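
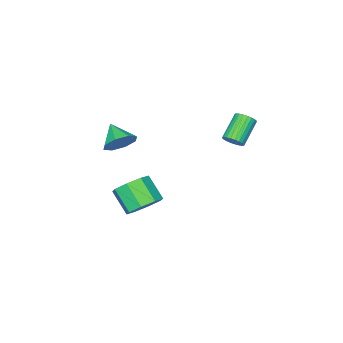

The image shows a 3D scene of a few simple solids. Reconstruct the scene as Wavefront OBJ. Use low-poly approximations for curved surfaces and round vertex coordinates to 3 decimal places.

v 3.796 -1.808 0.756
v 4.393 -1.558 1.437
v 3.404 -2.912 1.504
v 3.74 -1.268 1.523
v 3.12 -1.295 1.159
v 2.896 -1.622 0.559
v 3.199 -2.058 0.074
v 3.852 -2.348 -0.012
v 4.472 -2.322 0.352
v 4.696 -1.994 0.952
v 0.935 3.215 1.863
v 1.223 2.749 2.079
v -0.006 2.458 3.093
v -0.295 2.925 2.877
v 1.298 2.916 2.218
v 0.069 2.625 3.232
v 1.318 3.129 2.303
v 0.089 2.838 3.317
v 1.279 3.355 2.321
v 0.05 3.064 3.335
v 1.188 3.56 2.269
v -0.041 3.269 3.283
v 1.058 3.713 2.156
v -0.171 3.422 3.17
v 0.91 3.789 1.997
v -0.32 3.498 3.011
v 0.765 3.779 1.819
v -0.464 3.488 2.833
v 0.646 3.682 1.647
v -0.583 3.391 2.661
v 0.571 3.515 1.508
v -0.658 3.224 2.522
v 0.551 3.302 1.423
v -0.678 3.011 2.437
v 0.59 3.076 1.405
v -0.639 2.785 2.419
v 0.681 2.871 1.457
v -0.548 2.58 2.471
v 0.811 2.718 1.57
v -0.418 2.427 2.584
v 0.96 2.642 1.729
v -0.27 2.351 2.743
v 1.104 2.652 1.907
v -0.125 2.361 2.921
v 2.74 -1.163 -4.319
v 3.478 -0.695 -3.701
v 3.318 -1.889 -2.604
v 2.58 -2.357 -3.221
v 2.719 -0.437 -3.532
v 2.559 -1.632 -2.435
v 1.973 -0.605 -3.824
v 1.812 -1.8 -2.726
v 1.676 -1.099 -4.405
v 1.515 -2.294 -3.308
v 2.002 -1.631 -4.936
v 1.842 -2.825 -3.839
v 2.761 -1.888 -5.105
v 2.601 -3.083 -4.008
v 3.508 -1.72 -4.814
v 3.347 -2.915 -3.716
v 3.805 -1.226 -4.232
v 3.644 -2.421 -3.135
f 2 1 4
f 2 4 3
f 4 1 5
f 4 5 3
f 5 1 6
f 5 6 3
f 6 1 7
f 6 7 3
f 7 1 8
f 7 8 3
f 8 1 9
f 8 9 3
f 9 1 10
f 9 10 3
f 10 1 2
f 10 2 3
f 12 11 15
f 12 15 13
f 13 15 16
f 13 16 14
f 15 11 17
f 15 17 16
f 16 17 18
f 16 18 14
f 17 11 19
f 17 19 18
f 18 19 20
f 18 20 14
f 19 11 21
f 19 21 20
f 20 21 22
f 20 22 14
f 21 11 23
f 21 23 22
f 22 23 24
f 22 24 14
f 23 11 25
f 23 25 24
f 24 25 26
f 24 26 14
f 25 11 27
f 25 27 26
f 26 27 28
f 26 28 14
f 27 11 29
f 27 29 28
f 28 29 30
f 28 30 14
f 29 11 31
f 29 31 30
f 30 31 32
f 30 32 14
f 31 11 33
f 31 33 32
f 32 33 34
f 32 34 14
f 33 11 35
f 33 35 34
f 34 35 36
f 34 36 14
f 35 11 37
f 35 37 36
f 36 37 38
f 36 38 14
f 37 11 39
f 37 39 38
f 38 39 40
f 38 40 14
f 39 11 41
f 39 41 40
f 40 41 42
f 40 42 14
f 41 11 43
f 41 43 42
f 42 43 44
f 42 44 14
f 43 11 12
f 43 12 44
f 44 12 13
f 44 13 14
f 46 45 49
f 46 49 47
f 47 49 50
f 47 50 48
f 49 45 51
f 49 51 50
f 50 51 52
f 50 52 48
f 51 45 53
f 51 53 52
f 52 53 54
f 52 54 48
f 53 45 55
f 53 55 54
f 54 55 56
f 54 56 48
f 55 45 57
f 55 57 56
f 56 57 58
f 56 58 48
f 57 45 59
f 57 59 58
f 58 59 60
f 58 60 48
f 59 45 61
f 59 61 60
f 60 61 62
f 60 62 48
f 61 45 46
f 61 46 62
f 62 46 47
f 62 47 48



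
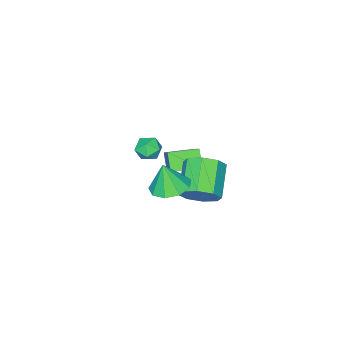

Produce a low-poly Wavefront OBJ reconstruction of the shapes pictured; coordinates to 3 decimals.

v 0.391 0.536 -2.008
v 1.087 0.104 -1.451
v -0.236 -0.768 -0.476
v -0.931 -0.336 -1.032
v 0.859 0.768 -1.166
v -0.464 -0.104 -0.191
v 0.357 1.296 -1.375
v -0.965 0.424 -0.399
v -0.125 1.379 -1.954
v -1.447 0.507 -0.978
v -0.304 0.968 -2.564
v -1.627 0.096 -1.589
v -0.076 0.304 -2.849
v -1.399 -0.568 -1.874
v 0.425 -0.224 -2.641
v -0.897 -1.096 -1.665
v 0.907 -0.307 -2.062
v -0.415 -1.179 -1.086
v -2.19 -3.797 -4.588
v -2.612 -4.377 -3.768
v -3.386 -2.875 -4.552
v -3.808 -3.455 -3.732
v -1.472 -2.905 -3.588
v -1.894 -3.485 -2.768
v -2.668 -1.983 -3.552
v -3.09 -2.563 -2.732
v 2.826 0.953 0.674
v 3.663 1.402 0.676
v 2.974 0.667 2.046
v 3.185 1.821 0.815
v 2.539 1.833 0.887
v 2.028 1.433 0.86
v 1.889 0.809 0.745
v 2.189 0.251 0.597
v 2.787 0.022 0.485
v 3.403 0.228 0.461
v 3.749 0.773 0.537
v 0.073 -2.171 -0.473
v 0.695 -2.395 -0.746
v -0.395 -3.205 -0.694
v 0.227 -3.429 -0.967
v 0.168 -3.305 -0.265
v 0.457 -2.666 -0.128
v -0.157 -2.934 -1.312
v 0.132 -2.295 -1.175
v 0.553 -2.866 -1.264
v 0.754 -3.095 -0.617
v -0.454 -2.505 -0.823
v -0.253 -2.734 -0.176
f 2 1 5
f 2 5 3
f 3 5 6
f 3 6 4
f 5 1 7
f 5 7 6
f 6 7 8
f 6 8 4
f 7 1 9
f 7 9 8
f 8 9 10
f 8 10 4
f 9 1 11
f 9 11 10
f 10 11 12
f 10 12 4
f 11 1 13
f 11 13 12
f 12 13 14
f 12 14 4
f 13 1 15
f 13 15 14
f 14 15 16
f 14 16 4
f 15 1 17
f 15 17 16
f 16 17 18
f 16 18 4
f 17 1 2
f 17 2 18
f 18 2 3
f 18 3 4
f 20 22 19
f 23 20 19
f 19 22 21
f 21 23 19
f 20 26 22
f 24 20 23
f 24 26 20
f 22 26 21
f 25 23 21
f 21 26 25
f 25 24 23
f 26 24 25
f 28 27 30
f 28 30 29
f 30 27 31
f 30 31 29
f 31 27 32
f 31 32 29
f 32 27 33
f 32 33 29
f 33 27 34
f 33 34 29
f 34 27 35
f 34 35 29
f 35 27 36
f 35 36 29
f 36 27 37
f 36 37 29
f 37 27 28
f 37 28 29
f 38 49 43
f 38 43 39
f 38 39 45
f 38 45 48
f 38 48 49
f 39 43 47
f 43 49 42
f 49 48 40
f 48 45 44
f 45 39 46
f 41 47 42
f 41 42 40
f 41 40 44
f 41 44 46
f 41 46 47
f 42 47 43
f 40 42 49
f 44 40 48
f 46 44 45
f 47 46 39



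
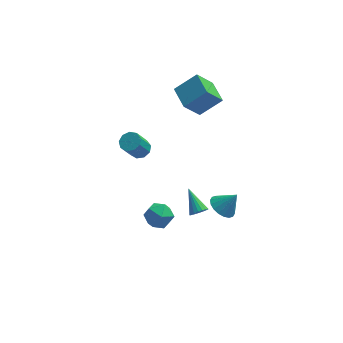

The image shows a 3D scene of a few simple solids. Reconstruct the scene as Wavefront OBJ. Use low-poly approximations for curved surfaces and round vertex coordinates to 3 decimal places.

v -3.622 3.035 -1.386
v -3.071 2.658 -1.323
v -3.628 2.069 0.01
v -4.178 2.445 -0.054
v -3.008 3.063 -1.118
v -3.565 2.474 0.215
v -3.233 3.455 -1.038
v -3.79 2.866 0.295
v -3.639 3.65 -1.122
v -4.196 3.061 0.211
v -4.037 3.557 -1.329
v -4.594 2.968 0.004
v -4.241 3.22 -1.563
v -4.798 2.631 -0.23
v -4.155 2.796 -1.715
v -4.712 2.207 -0.382
v -3.819 2.484 -1.713
v -4.376 1.895 -0.38
v -3.391 2.429 -1.558
v -3.948 1.84 -0.225
v 0.77 -3.455 0.139
v 1.406 -3.247 -0.335
v 1.53 -3.405 1.181
v 1.262 -2.923 -0.245
v 1.021 -2.706 -0.08
v 0.73 -2.636 0.129
v 0.447 -2.729 0.34
v 0.228 -2.966 0.511
v 0.116 -3.299 0.609
v 0.134 -3.664 0.613
v 0.278 -3.987 0.524
v 0.52 -4.205 0.358
v 0.811 -4.274 0.149
v 1.094 -4.181 -0.062
v 1.313 -3.945 -0.233
v 1.424 -3.611 -0.33
v -0.358 -0.071 -4.186
v 0.175 0.119 -4.115
v -0.922 1.171 -3.274
v 0.099 0.239 -4.325
v -0.066 0.298 -4.508
v -0.29 0.284 -4.627
v -0.527 0.2 -4.658
v -0.731 0.062 -4.596
v -0.861 -0.102 -4.453
v -0.891 -0.26 -4.257
v -0.816 -0.381 -4.047
v -0.65 -0.44 -3.864
v -0.426 -0.425 -3.745
v -0.189 -0.341 -3.713
v 0.014 -0.203 -3.775
v 0.144 -0.039 -3.919
v -1.167 2.7 2.882
v 0.112 3.009 3.894
v -1.682 4.124 3.097
v -0.402 4.434 4.109
v -0.258 3.226 1.571
v 1.022 3.536 2.583
v -0.772 4.651 1.786
v 0.507 4.96 2.798
v -2.739 -1.769 -2.43
v -2.015 -1.752 -1.854
v -3.205 -3.048 -1.806
v -2.481 -3.031 -1.23
v -3.158 -2.407 -1.141
v -2.87 -1.616 -1.527
v -2.35 -3.184 -2.133
v -2.062 -2.393 -2.519
v -1.775 -2.626 -1.671
v -2.274 -2.146 -1.057
v -2.946 -2.654 -2.603
v -3.445 -2.174 -1.989
f 2 1 5
f 2 5 3
f 3 5 6
f 3 6 4
f 5 1 7
f 5 7 6
f 6 7 8
f 6 8 4
f 7 1 9
f 7 9 8
f 8 9 10
f 8 10 4
f 9 1 11
f 9 11 10
f 10 11 12
f 10 12 4
f 11 1 13
f 11 13 12
f 12 13 14
f 12 14 4
f 13 1 15
f 13 15 14
f 14 15 16
f 14 16 4
f 15 1 17
f 15 17 16
f 16 17 18
f 16 18 4
f 17 1 19
f 17 19 18
f 18 19 20
f 18 20 4
f 19 1 2
f 19 2 20
f 20 2 3
f 20 3 4
f 22 21 24
f 22 24 23
f 24 21 25
f 24 25 23
f 25 21 26
f 25 26 23
f 26 21 27
f 26 27 23
f 27 21 28
f 27 28 23
f 28 21 29
f 28 29 23
f 29 21 30
f 29 30 23
f 30 21 31
f 30 31 23
f 31 21 32
f 31 32 23
f 32 21 33
f 32 33 23
f 33 21 34
f 33 34 23
f 34 21 35
f 34 35 23
f 35 21 36
f 35 36 23
f 36 21 22
f 36 22 23
f 38 37 40
f 38 40 39
f 40 37 41
f 40 41 39
f 41 37 42
f 41 42 39
f 42 37 43
f 42 43 39
f 43 37 44
f 43 44 39
f 44 37 45
f 44 45 39
f 45 37 46
f 45 46 39
f 46 37 47
f 46 47 39
f 47 37 48
f 47 48 39
f 48 37 49
f 48 49 39
f 49 37 50
f 49 50 39
f 50 37 51
f 50 51 39
f 51 37 52
f 51 52 39
f 52 37 38
f 52 38 39
f 54 56 53
f 57 54 53
f 53 56 55
f 55 57 53
f 54 60 56
f 58 54 57
f 58 60 54
f 56 60 55
f 59 57 55
f 55 60 59
f 59 58 57
f 60 58 59
f 61 72 66
f 61 66 62
f 61 62 68
f 61 68 71
f 61 71 72
f 62 66 70
f 66 72 65
f 72 71 63
f 71 68 67
f 68 62 69
f 64 70 65
f 64 65 63
f 64 63 67
f 64 67 69
f 64 69 70
f 65 70 66
f 63 65 72
f 67 63 71
f 69 67 68
f 70 69 62



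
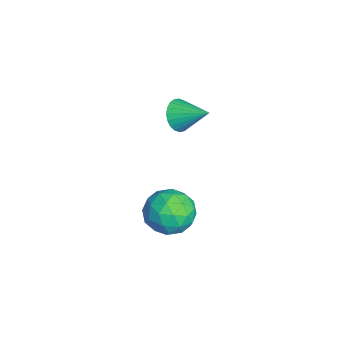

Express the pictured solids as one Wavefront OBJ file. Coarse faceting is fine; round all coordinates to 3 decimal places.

v 2.192 2.926 1.269
v 2.916 2.745 0.265
v 2.204 0.935 1.635
v 2.928 0.754 0.631
v 3.389 1.335 1.638
v 3.382 2.566 1.412
v 1.738 1.114 0.488
v 1.731 2.345 0.262
v 2.635 1.626 -0.218
v 3.656 1.763 0.493
v 1.464 1.917 1.407
v 2.485 2.054 2.118
v 2.553 3.01 0.735
v 2.567 0.67 1.165
v 2.838 1.011 1.757
v 3.264 0.905 1.167
v 2.827 2.905 1.409
v 3.252 2.799 0.819
v 3.531 1.97 1.626
v 1.868 0.881 1.081
v 2.293 0.775 0.491
v 1.856 2.775 0.733
v 2.282 2.669 0.143
v 1.589 1.71 0.274
v 2.814 2.246 -0.139
v 2.821 1.076 0.076
v 2.121 1.287 -0.008
v 2.117 2.011 -0.141
v 3.413 2.327 0.278
v 3.42 1.156 0.494
v 3.692 1.498 1.086
v 3.687 2.221 0.953
v 3.248 1.669 -0.005
v 1.7 2.524 1.406
v 1.707 1.353 1.622
v 1.433 1.459 0.947
v 1.428 2.182 0.814
v 2.299 2.604 1.824
v 2.306 1.434 2.039
v 3.003 1.669 2.041
v 2.999 2.393 1.908
v 1.872 2.011 1.905
v -2.939 2.652 2.737
v -2.494 2.853 1.97
v -2.101 3.948 3.563
v -2.781 3.059 1.939
v -3.093 3.203 2.029
v -3.381 3.263 2.228
v -3.602 3.23 2.504
v -3.722 3.109 2.815
v -3.723 2.919 3.115
v -3.604 2.688 3.357
v -3.384 2.451 3.505
v -3.097 2.245 3.536
v -2.785 2.102 3.445
v -2.497 2.041 3.247
v -2.276 2.074 2.971
v -2.156 2.195 2.659
v -2.155 2.386 2.359
v -2.274 2.617 2.117
f 1 38 17
f 38 12 41
f 17 41 6
f 38 41 17
f 1 17 13
f 17 6 18
f 13 18 2
f 17 18 13
f 1 13 22
f 13 2 23
f 22 23 8
f 13 23 22
f 1 22 34
f 22 8 37
f 34 37 11
f 22 37 34
f 1 34 38
f 34 11 42
f 38 42 12
f 34 42 38
f 2 18 29
f 18 6 32
f 29 32 10
f 18 32 29
f 6 41 19
f 41 12 40
f 19 40 5
f 41 40 19
f 12 42 39
f 42 11 35
f 39 35 3
f 42 35 39
f 11 37 36
f 37 8 24
f 36 24 7
f 37 24 36
f 8 23 28
f 23 2 25
f 28 25 9
f 23 25 28
f 4 30 16
f 30 10 31
f 16 31 5
f 30 31 16
f 4 16 14
f 16 5 15
f 14 15 3
f 16 15 14
f 4 14 21
f 14 3 20
f 21 20 7
f 14 20 21
f 4 21 26
f 21 7 27
f 26 27 9
f 21 27 26
f 4 26 30
f 26 9 33
f 30 33 10
f 26 33 30
f 5 31 19
f 31 10 32
f 19 32 6
f 31 32 19
f 3 15 39
f 15 5 40
f 39 40 12
f 15 40 39
f 7 20 36
f 20 3 35
f 36 35 11
f 20 35 36
f 9 27 28
f 27 7 24
f 28 24 8
f 27 24 28
f 10 33 29
f 33 9 25
f 29 25 2
f 33 25 29
f 44 43 46
f 44 46 45
f 46 43 47
f 46 47 45
f 47 43 48
f 47 48 45
f 48 43 49
f 48 49 45
f 49 43 50
f 49 50 45
f 50 43 51
f 50 51 45
f 51 43 52
f 51 52 45
f 52 43 53
f 52 53 45
f 53 43 54
f 53 54 45
f 54 43 55
f 54 55 45
f 55 43 56
f 55 56 45
f 56 43 57
f 56 57 45
f 57 43 58
f 57 58 45
f 58 43 59
f 58 59 45
f 59 43 60
f 59 60 45
f 60 43 44
f 60 44 45



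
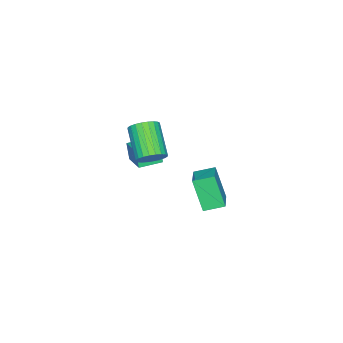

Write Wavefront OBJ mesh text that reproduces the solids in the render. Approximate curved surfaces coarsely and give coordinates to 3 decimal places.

v 0.555 -1.588 0.521
v 1.058 -1.412 1.17
v -0.153 -2.596 2.429
v -0.655 -2.772 1.779
v 0.84 -1.168 1.19
v -0.371 -2.352 2.448
v 0.579 -0.988 1.108
v -0.632 -2.172 2.366
v 0.314 -0.899 0.937
v -0.897 -2.084 2.195
v 0.086 -0.915 0.702
v -1.125 -2.1 1.96
v -0.071 -1.034 0.44
v -1.282 -2.218 1.698
v -0.132 -1.237 0.19
v -1.343 -2.421 1.448
v -0.089 -1.493 -0.01
v -1.3 -2.678 1.248
v 0.053 -1.764 -0.129
v -1.158 -2.948 1.13
v 0.271 -2.008 -0.148
v -0.94 -3.192 1.11
v 0.532 -2.188 -0.066
v -0.679 -3.372 1.192
v 0.797 -2.276 0.105
v -0.414 -3.461 1.363
v 1.025 -2.26 0.34
v -0.186 -3.445 1.598
v 1.182 -2.142 0.602
v -0.029 -3.326 1.86
v 1.243 -1.939 0.852
v 0.032 -3.123 2.11
v 1.2 -1.682 1.052
v -0.011 -2.867 2.31
v 1.427 3.171 0.158
v 1.128 2.391 1.886
v 2.727 3.834 0.681
v 2.428 3.053 2.41
v 2.012 2.267 -0.15
v 1.713 1.486 1.579
v 3.312 2.929 0.374
v 3.013 2.149 2.102
v -1.791 -4.361 -2.351
v -1.954 -4.627 -1.275
v -2.842 -3.531 -2.305
v -3.005 -3.797 -1.229
v -0.875 -3.223 -1.931
v -1.038 -3.489 -0.855
v -1.926 -2.393 -1.885
v -2.089 -2.659 -0.809
f 2 1 5
f 2 5 3
f 3 5 6
f 3 6 4
f 5 1 7
f 5 7 6
f 6 7 8
f 6 8 4
f 7 1 9
f 7 9 8
f 8 9 10
f 8 10 4
f 9 1 11
f 9 11 10
f 10 11 12
f 10 12 4
f 11 1 13
f 11 13 12
f 12 13 14
f 12 14 4
f 13 1 15
f 13 15 14
f 14 15 16
f 14 16 4
f 15 1 17
f 15 17 16
f 16 17 18
f 16 18 4
f 17 1 19
f 17 19 18
f 18 19 20
f 18 20 4
f 19 1 21
f 19 21 20
f 20 21 22
f 20 22 4
f 21 1 23
f 21 23 22
f 22 23 24
f 22 24 4
f 23 1 25
f 23 25 24
f 24 25 26
f 24 26 4
f 25 1 27
f 25 27 26
f 26 27 28
f 26 28 4
f 27 1 29
f 27 29 28
f 28 29 30
f 28 30 4
f 29 1 31
f 29 31 30
f 30 31 32
f 30 32 4
f 31 1 33
f 31 33 32
f 32 33 34
f 32 34 4
f 33 1 2
f 33 2 34
f 34 2 3
f 34 3 4
f 36 38 35
f 39 36 35
f 35 38 37
f 37 39 35
f 36 42 38
f 40 36 39
f 40 42 36
f 38 42 37
f 41 39 37
f 37 42 41
f 41 40 39
f 42 40 41
f 44 46 43
f 47 44 43
f 43 46 45
f 45 47 43
f 44 50 46
f 48 44 47
f 48 50 44
f 46 50 45
f 49 47 45
f 45 50 49
f 49 48 47
f 50 48 49



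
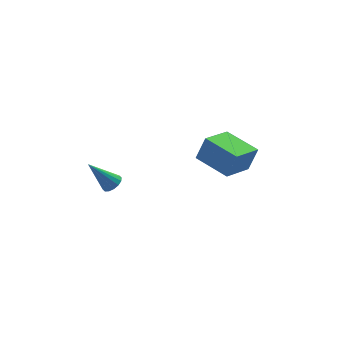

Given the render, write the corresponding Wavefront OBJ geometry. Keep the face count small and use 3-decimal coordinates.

v -2.549 1.114 -1.201
v -2.151 0.774 -0.832
v -3.731 1.486 0.421
v -2.036 1.085 -0.82
v -2.058 1.403 -0.909
v -2.212 1.644 -1.077
v -2.457 1.742 -1.277
v -2.726 1.673 -1.457
v -2.948 1.453 -1.569
v -3.063 1.143 -1.581
v -3.041 0.825 -1.492
v -2.887 0.584 -1.324
v -2.642 0.485 -1.124
v -2.373 0.555 -0.944
v 2.952 -1.467 -0.067
v 3.499 -1.426 1.362
v 1.886 0.401 0.287
v 2.432 0.443 1.715
v 4.568 -0.423 -0.715
v 5.114 -0.381 0.713
v 3.501 1.446 -0.362
v 4.048 1.487 1.067
f 2 1 4
f 2 4 3
f 4 1 5
f 4 5 3
f 5 1 6
f 5 6 3
f 6 1 7
f 6 7 3
f 7 1 8
f 7 8 3
f 8 1 9
f 8 9 3
f 9 1 10
f 9 10 3
f 10 1 11
f 10 11 3
f 11 1 12
f 11 12 3
f 12 1 13
f 12 13 3
f 13 1 14
f 13 14 3
f 14 1 2
f 14 2 3
f 16 18 15
f 19 16 15
f 15 18 17
f 17 19 15
f 16 22 18
f 20 16 19
f 20 22 16
f 18 22 17
f 21 19 17
f 17 22 21
f 21 20 19
f 22 20 21



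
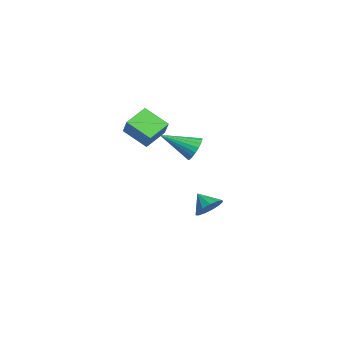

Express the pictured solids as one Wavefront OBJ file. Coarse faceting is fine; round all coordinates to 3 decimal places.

v 1.704 -1.237 2.626
v 0.711 -2.236 3.363
v 0.944 -0.134 3.098
v -0.049 -1.133 3.835
v 2.409 -1.187 3.645
v 1.416 -2.186 4.382
v 1.649 -0.084 4.117
v 0.656 -1.083 4.854
v 0.487 1.57 1.415
v 1.061 1.173 1.046
v -0.107 -0.17 2.365
v 1.212 1.272 1.321
v 1.237 1.422 1.612
v 1.133 1.598 1.869
v 0.917 1.769 2.047
v 0.626 1.906 2.116
v 0.311 1.985 2.064
v 0.027 1.992 1.9
v -0.178 1.926 1.652
v -0.268 1.799 1.363
v -0.227 1.632 1.082
v -0.063 1.455 0.86
v 0.196 1.297 0.733
v 0.505 1.187 0.724
v 0.811 1.143 0.835
v 0.683 2.304 -3.022
v 1.061 2.639 -2.326
v -0.143 1.856 -2.358
v 0.749 2.974 -2.487
v 0.417 3.096 -2.817
v 0.169 2.967 -3.213
v 0.084 2.627 -3.548
v 0.189 2.185 -3.716
v 0.451 1.781 -3.664
v 0.786 1.542 -3.408
v 1.089 1.546 -3.029
v 1.262 1.791 -2.648
v 1.252 2.198 -2.386
f 2 4 1
f 5 2 1
f 1 4 3
f 3 5 1
f 2 8 4
f 6 2 5
f 6 8 2
f 4 8 3
f 7 5 3
f 3 8 7
f 7 6 5
f 8 6 7
f 10 9 12
f 10 12 11
f 12 9 13
f 12 13 11
f 13 9 14
f 13 14 11
f 14 9 15
f 14 15 11
f 15 9 16
f 15 16 11
f 16 9 17
f 16 17 11
f 17 9 18
f 17 18 11
f 18 9 19
f 18 19 11
f 19 9 20
f 19 20 11
f 20 9 21
f 20 21 11
f 21 9 22
f 21 22 11
f 22 9 23
f 22 23 11
f 23 9 24
f 23 24 11
f 24 9 25
f 24 25 11
f 25 9 10
f 25 10 11
f 27 26 29
f 27 29 28
f 29 26 30
f 29 30 28
f 30 26 31
f 30 31 28
f 31 26 32
f 31 32 28
f 32 26 33
f 32 33 28
f 33 26 34
f 33 34 28
f 34 26 35
f 34 35 28
f 35 26 36
f 35 36 28
f 36 26 37
f 36 37 28
f 37 26 38
f 37 38 28
f 38 26 27
f 38 27 28



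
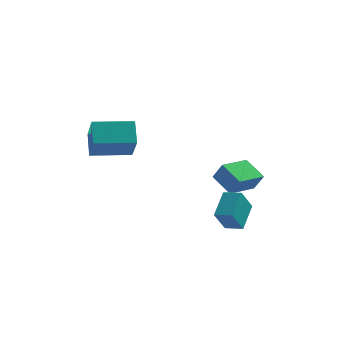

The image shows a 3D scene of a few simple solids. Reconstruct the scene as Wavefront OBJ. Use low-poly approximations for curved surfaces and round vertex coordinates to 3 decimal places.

v -4.049 -2.177 1.364
v -3.626 -3.308 2.766
v -4.312 -1.131 2.287
v -3.889 -2.262 3.689
v -2.071 -1.578 1.251
v -1.648 -2.709 2.653
v -2.334 -0.532 2.174
v -1.911 -1.663 3.576
v 1.784 -0.596 -3.149
v 2.073 0.836 -2.299
v 2.254 0.048 -4.395
v 2.544 1.48 -3.546
v 2.716 -0.9 -2.954
v 3.006 0.532 -2.105
v 3.187 -0.256 -4.201
v 3.476 1.176 -3.351
v 2.332 1.473 -2.709
v 2.834 1.272 -1.728
v 1.354 2.351 -2.029
v 1.856 2.151 -1.048
v 3.404 2.869 -2.972
v 3.906 2.669 -1.991
v 2.426 3.748 -2.292
v 2.928 3.547 -1.311
f 2 4 1
f 5 2 1
f 1 4 3
f 3 5 1
f 2 8 4
f 6 2 5
f 6 8 2
f 4 8 3
f 7 5 3
f 3 8 7
f 7 6 5
f 8 6 7
f 10 12 9
f 13 10 9
f 9 12 11
f 11 13 9
f 10 16 12
f 14 10 13
f 14 16 10
f 12 16 11
f 15 13 11
f 11 16 15
f 15 14 13
f 16 14 15
f 18 20 17
f 21 18 17
f 17 20 19
f 19 21 17
f 18 24 20
f 22 18 21
f 22 24 18
f 20 24 19
f 23 21 19
f 19 24 23
f 23 22 21
f 24 22 23



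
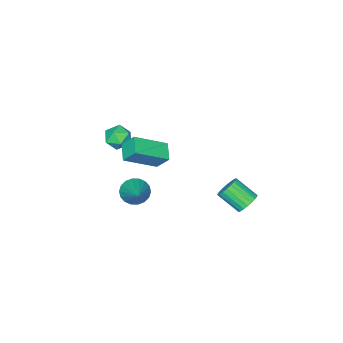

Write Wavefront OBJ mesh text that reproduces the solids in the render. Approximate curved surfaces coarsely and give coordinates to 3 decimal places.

v 1.756 1.481 2.395
v 3.26 0.759 3.347
v 1.557 2.109 3.187
v 3.061 1.388 4.138
v 2.359 2.192 1.982
v 3.863 1.471 2.933
v 2.16 2.821 2.773
v 3.664 2.099 3.725
v 1.957 -0.022 3.018
v 2.432 0.38 3.45
v 2.908 -0.62 2.53
v 3.383 -0.218 2.962
v 2.923 -0.729 3.279
v 2.335 -0.359 3.581
v 3.005 0.119 2.399
v 2.417 0.489 2.701
v 3.079 0.467 3.067
v 3.028 -0.057 3.611
v 2.312 -0.183 2.369
v 2.261 -0.707 2.913
v 1.17 -0.592 -2.406
v 1.763 -1.11 -2.335
v 2.27 0.832 -1.194
v 1.85 -0.931 -2.625
v 1.802 -0.684 -2.871
v 1.63 -0.42 -3.026
v 1.366 -0.189 -3.057
v 1.064 -0.039 -2.96
v 0.782 0.002 -2.753
v 0.578 -0.075 -2.477
v 0.491 -0.254 -2.188
v 0.538 -0.5 -1.942
v 0.711 -0.765 -1.787
v 0.975 -0.995 -1.756
v 1.277 -1.146 -1.853
v 1.559 -1.187 -2.06
v -2.897 3.283 -3.49
v -2.278 3.247 -3.792
v -1.924 2.122 -2.932
v -2.543 2.157 -2.63
v -2.228 3.428 -3.576
v -1.874 2.303 -2.715
v -2.294 3.584 -3.344
v -1.94 2.459 -2.484
v -2.464 3.688 -3.138
v -2.11 2.563 -2.277
v -2.709 3.722 -2.993
v -2.355 2.597 -2.132
v -2.987 3.68 -2.933
v -2.633 2.555 -2.073
v -3.249 3.569 -2.971
v -2.895 2.444 -2.11
v -3.45 3.409 -3.097
v -3.096 2.284 -2.237
v -3.556 3.227 -3.292
v -3.202 2.102 -2.432
v -3.547 3.054 -3.521
v -3.193 1.929 -2.661
v -3.427 2.921 -3.745
v -3.072 1.796 -2.885
v -3.214 2.85 -3.925
v -2.86 1.725 -3.064
v -2.947 2.855 -4.029
v -2.593 1.73 -3.169
v -2.671 2.933 -4.04
v -2.317 1.808 -3.18
v -2.435 3.071 -3.957
v -2.08 1.946 -3.096
f 2 4 1
f 5 2 1
f 1 4 3
f 3 5 1
f 2 8 4
f 6 2 5
f 6 8 2
f 4 8 3
f 7 5 3
f 3 8 7
f 7 6 5
f 8 6 7
f 9 20 14
f 9 14 10
f 9 10 16
f 9 16 19
f 9 19 20
f 10 14 18
f 14 20 13
f 20 19 11
f 19 16 15
f 16 10 17
f 12 18 13
f 12 13 11
f 12 11 15
f 12 15 17
f 12 17 18
f 13 18 14
f 11 13 20
f 15 11 19
f 17 15 16
f 18 17 10
f 22 21 24
f 22 24 23
f 24 21 25
f 24 25 23
f 25 21 26
f 25 26 23
f 26 21 27
f 26 27 23
f 27 21 28
f 27 28 23
f 28 21 29
f 28 29 23
f 29 21 30
f 29 30 23
f 30 21 31
f 30 31 23
f 31 21 32
f 31 32 23
f 32 21 33
f 32 33 23
f 33 21 34
f 33 34 23
f 34 21 35
f 34 35 23
f 35 21 36
f 35 36 23
f 36 21 22
f 36 22 23
f 38 37 41
f 38 41 39
f 39 41 42
f 39 42 40
f 41 37 43
f 41 43 42
f 42 43 44
f 42 44 40
f 43 37 45
f 43 45 44
f 44 45 46
f 44 46 40
f 45 37 47
f 45 47 46
f 46 47 48
f 46 48 40
f 47 37 49
f 47 49 48
f 48 49 50
f 48 50 40
f 49 37 51
f 49 51 50
f 50 51 52
f 50 52 40
f 51 37 53
f 51 53 52
f 52 53 54
f 52 54 40
f 53 37 55
f 53 55 54
f 54 55 56
f 54 56 40
f 55 37 57
f 55 57 56
f 56 57 58
f 56 58 40
f 57 37 59
f 57 59 58
f 58 59 60
f 58 60 40
f 59 37 61
f 59 61 60
f 60 61 62
f 60 62 40
f 61 37 63
f 61 63 62
f 62 63 64
f 62 64 40
f 63 37 65
f 63 65 64
f 64 65 66
f 64 66 40
f 65 37 67
f 65 67 66
f 66 67 68
f 66 68 40
f 67 37 38
f 67 38 68
f 68 38 39
f 68 39 40



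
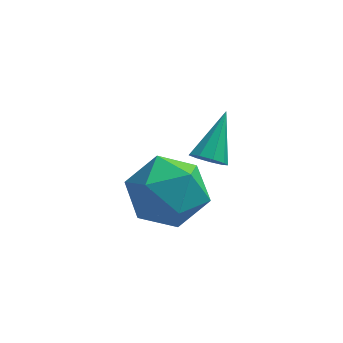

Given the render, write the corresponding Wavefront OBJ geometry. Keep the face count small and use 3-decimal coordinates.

v -3.242 4.037 -1.891
v -2.64 3.276 -1.242
v -4.82 3.584 -0.958
v -4.218 2.823 -0.309
v -4.039 3.969 -0.18
v -3.064 4.249 -0.757
v -4.396 2.611 -1.443
v -3.421 2.891 -2.02
v -3.353 2.394 -0.966
v -3.133 3.234 -0.185
v -4.327 3.626 -2.015
v -4.107 4.466 -1.234
v -2.669 2.454 1.16
v -2.337 2.632 0.831
v -2.311 3.526 2.1
v -2.642 2.778 0.78
v -2.959 2.773 0.907
v -3.141 2.618 1.152
v -3.102 2.387 1.401
v -2.86 2.187 1.537
v -2.528 2.112 1.496
v -2.263 2.197 1.298
v -2.187 2.402 1.036
f 1 12 6
f 1 6 2
f 1 2 8
f 1 8 11
f 1 11 12
f 2 6 10
f 6 12 5
f 12 11 3
f 11 8 7
f 8 2 9
f 4 10 5
f 4 5 3
f 4 3 7
f 4 7 9
f 4 9 10
f 5 10 6
f 3 5 12
f 7 3 11
f 9 7 8
f 10 9 2
f 14 13 16
f 14 16 15
f 16 13 17
f 16 17 15
f 17 13 18
f 17 18 15
f 18 13 19
f 18 19 15
f 19 13 20
f 19 20 15
f 20 13 21
f 20 21 15
f 21 13 22
f 21 22 15
f 22 13 23
f 22 23 15
f 23 13 14
f 23 14 15



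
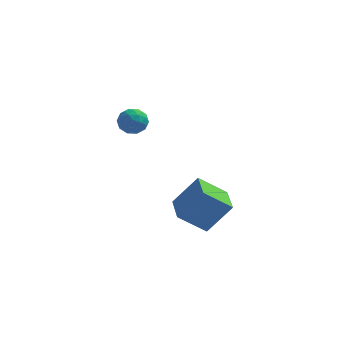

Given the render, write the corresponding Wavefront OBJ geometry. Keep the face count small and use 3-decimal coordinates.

v 0.129 -1.04 -3.101
v -1.25 -1.312 -1.977
v -0.239 0.588 -3.16
v -1.618 0.316 -2.036
v 1.318 -0.716 -1.564
v -0.061 -0.988 -0.44
v 0.95 0.912 -1.623
v -0.429 0.64 -0.499
v -3.444 0.125 3.524
v -2.782 -0.038 3.901
v -3.978 -0.902 4.019
v -3.316 -1.065 4.396
v -3.742 -0.448 4.605
v -3.412 0.187 4.299
v -3.348 -1.127 3.621
v -3.018 -0.492 3.315
v -2.723 -0.811 3.96
v -2.967 -0.392 4.569
v -3.793 -0.548 3.351
v -4.037 -0.129 3.96
v -3.066 0.134 3.669
v -3.694 -1.074 4.251
v -3.944 -0.711 4.374
v -3.555 -0.806 4.595
v -3.436 0.266 3.903
v -3.047 0.17 4.125
v -3.611 -0.071 4.539
v -3.713 -1.11 3.795
v -3.324 -1.206 4.017
v -3.205 -0.134 3.325
v -2.816 -0.229 3.546
v -3.149 -0.869 3.381
v -2.643 -0.417 3.925
v -2.957 -1.02 4.216
v -2.975 -1.057 3.761
v -2.781 -0.684 3.581
v -2.786 -0.17 4.283
v -3.1 -0.773 4.574
v -3.35 -0.411 4.697
v -3.156 -0.038 4.517
v -2.751 -0.625 4.318
v -3.66 -0.167 3.346
v -3.974 -0.77 3.637
v -3.604 -0.902 3.403
v -3.41 -0.529 3.223
v -3.803 0.08 3.704
v -4.117 -0.523 3.995
v -3.979 -0.256 4.339
v -3.785 0.117 4.159
v -4.009 -0.315 3.602
f 2 4 1
f 5 2 1
f 1 4 3
f 3 5 1
f 2 8 4
f 6 2 5
f 6 8 2
f 4 8 3
f 7 5 3
f 3 8 7
f 7 6 5
f 8 6 7
f 9 46 25
f 46 20 49
f 25 49 14
f 46 49 25
f 9 25 21
f 25 14 26
f 21 26 10
f 25 26 21
f 9 21 30
f 21 10 31
f 30 31 16
f 21 31 30
f 9 30 42
f 30 16 45
f 42 45 19
f 30 45 42
f 9 42 46
f 42 19 50
f 46 50 20
f 42 50 46
f 10 26 37
f 26 14 40
f 37 40 18
f 26 40 37
f 14 49 27
f 49 20 48
f 27 48 13
f 49 48 27
f 20 50 47
f 50 19 43
f 47 43 11
f 50 43 47
f 19 45 44
f 45 16 32
f 44 32 15
f 45 32 44
f 16 31 36
f 31 10 33
f 36 33 17
f 31 33 36
f 12 38 24
f 38 18 39
f 24 39 13
f 38 39 24
f 12 24 22
f 24 13 23
f 22 23 11
f 24 23 22
f 12 22 29
f 22 11 28
f 29 28 15
f 22 28 29
f 12 29 34
f 29 15 35
f 34 35 17
f 29 35 34
f 12 34 38
f 34 17 41
f 38 41 18
f 34 41 38
f 13 39 27
f 39 18 40
f 27 40 14
f 39 40 27
f 11 23 47
f 23 13 48
f 47 48 20
f 23 48 47
f 15 28 44
f 28 11 43
f 44 43 19
f 28 43 44
f 17 35 36
f 35 15 32
f 36 32 16
f 35 32 36
f 18 41 37
f 41 17 33
f 37 33 10
f 41 33 37



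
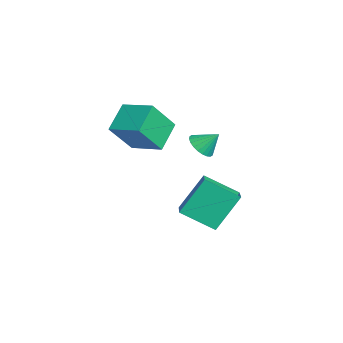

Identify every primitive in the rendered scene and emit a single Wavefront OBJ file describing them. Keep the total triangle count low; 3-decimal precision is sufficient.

v -4.677 -3.029 2.795
v -4.159 -4.048 4.224
v -3.582 -1.964 3.158
v -3.064 -2.983 4.587
v -3.676 -3.757 1.913
v -3.158 -4.776 3.342
v -2.581 -2.692 2.276
v -2.063 -3.711 3.705
v -2.377 -0.53 -2.257
v -2.937 -1.929 -1.408
v -2.798 0.594 -0.682
v -3.358 -0.805 0.167
v -0.902 -0.775 -1.687
v -1.462 -2.174 -0.838
v -1.323 0.349 -0.112
v -1.883 -1.05 0.737
v -1.303 -1.319 3.023
v -0.813 -1.717 3.246
v -1.077 -0.641 3.737
v -0.685 -1.574 3.069
v -0.652 -1.391 2.885
v -0.717 -1.197 2.722
v -0.872 -1.022 2.605
v -1.092 -0.892 2.551
v -1.345 -0.827 2.57
v -1.591 -0.837 2.657
v -1.793 -0.92 2.8
v -1.921 -1.064 2.977
v -1.955 -1.246 3.161
v -1.889 -1.44 3.324
v -1.735 -1.615 3.441
v -1.514 -1.745 3.494
v -1.262 -1.81 3.476
v -1.015 -1.801 3.389
f 2 4 1
f 5 2 1
f 1 4 3
f 3 5 1
f 2 8 4
f 6 2 5
f 6 8 2
f 4 8 3
f 7 5 3
f 3 8 7
f 7 6 5
f 8 6 7
f 10 12 9
f 13 10 9
f 9 12 11
f 11 13 9
f 10 16 12
f 14 10 13
f 14 16 10
f 12 16 11
f 15 13 11
f 11 16 15
f 15 14 13
f 16 14 15
f 18 17 20
f 18 20 19
f 20 17 21
f 20 21 19
f 21 17 22
f 21 22 19
f 22 17 23
f 22 23 19
f 23 17 24
f 23 24 19
f 24 17 25
f 24 25 19
f 25 17 26
f 25 26 19
f 26 17 27
f 26 27 19
f 27 17 28
f 27 28 19
f 28 17 29
f 28 29 19
f 29 17 30
f 29 30 19
f 30 17 31
f 30 31 19
f 31 17 32
f 31 32 19
f 32 17 33
f 32 33 19
f 33 17 34
f 33 34 19
f 34 17 18
f 34 18 19



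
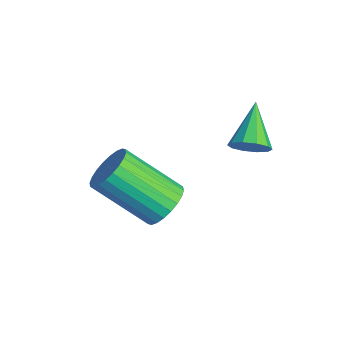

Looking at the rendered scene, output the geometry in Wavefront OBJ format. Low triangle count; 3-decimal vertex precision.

v -0.106 -1.499 -0.973
v 0.551 -1.568 -0.577
v -0.377 -2.91 0.729
v -1.034 -2.841 0.333
v 0.42 -1.338 -0.434
v -0.508 -2.681 0.872
v 0.209 -1.133 -0.373
v -0.719 -2.476 0.933
v -0.049 -0.984 -0.403
v -0.978 -2.326 0.902
v -0.317 -0.913 -0.52
v -1.245 -2.255 0.785
v -0.552 -0.931 -0.706
v -1.48 -2.273 0.599
v -0.719 -1.035 -0.933
v -1.648 -2.378 0.373
v -0.793 -1.211 -1.165
v -1.722 -2.553 0.14
v -0.763 -1.43 -1.369
v -1.691 -2.772 -0.063
v -0.632 -1.659 -1.512
v -1.56 -3.002 -0.206
v -0.421 -1.864 -1.573
v -1.349 -3.207 -0.267
v -0.162 -2.014 -1.542
v -1.091 -3.356 -0.237
v 0.105 -2.085 -1.425
v -0.823 -3.427 -0.12
v 0.34 -2.067 -1.239
v -0.588 -3.409 0.066
v 0.508 -1.962 -1.013
v -0.421 -3.305 0.293
v 0.582 -1.787 -0.78
v -0.347 -3.129 0.525
v 1.153 0.428 2.182
v 1.344 0.136 2.67
v 0.047 1.032 2.978
v 1.516 0.465 2.659
v 1.548 0.779 2.465
v 1.43 0.959 2.164
v 1.206 0.937 1.869
v 0.961 0.72 1.694
v 0.79 0.391 1.706
v 0.757 0.076 1.9
v 0.876 -0.104 2.201
v 1.1 -0.081 2.496
f 2 1 5
f 2 5 3
f 3 5 6
f 3 6 4
f 5 1 7
f 5 7 6
f 6 7 8
f 6 8 4
f 7 1 9
f 7 9 8
f 8 9 10
f 8 10 4
f 9 1 11
f 9 11 10
f 10 11 12
f 10 12 4
f 11 1 13
f 11 13 12
f 12 13 14
f 12 14 4
f 13 1 15
f 13 15 14
f 14 15 16
f 14 16 4
f 15 1 17
f 15 17 16
f 16 17 18
f 16 18 4
f 17 1 19
f 17 19 18
f 18 19 20
f 18 20 4
f 19 1 21
f 19 21 20
f 20 21 22
f 20 22 4
f 21 1 23
f 21 23 22
f 22 23 24
f 22 24 4
f 23 1 25
f 23 25 24
f 24 25 26
f 24 26 4
f 25 1 27
f 25 27 26
f 26 27 28
f 26 28 4
f 27 1 29
f 27 29 28
f 28 29 30
f 28 30 4
f 29 1 31
f 29 31 30
f 30 31 32
f 30 32 4
f 31 1 33
f 31 33 32
f 32 33 34
f 32 34 4
f 33 1 2
f 33 2 34
f 34 2 3
f 34 3 4
f 36 35 38
f 36 38 37
f 38 35 39
f 38 39 37
f 39 35 40
f 39 40 37
f 40 35 41
f 40 41 37
f 41 35 42
f 41 42 37
f 42 35 43
f 42 43 37
f 43 35 44
f 43 44 37
f 44 35 45
f 44 45 37
f 45 35 46
f 45 46 37
f 46 35 36
f 46 36 37



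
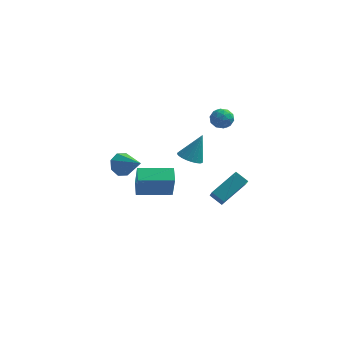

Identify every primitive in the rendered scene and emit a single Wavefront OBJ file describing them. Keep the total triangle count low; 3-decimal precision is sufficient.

v -3.53 2.907 -3.622
v -2.918 3.214 -4.125
v -2.23 1.893 -2.658
v -3.017 3.585 -3.6
v -3.417 3.559 -3.088
v -3.883 3.151 -2.888
v -4.142 2.601 -3.118
v -4.043 2.23 -3.643
v -3.643 2.255 -4.156
v -3.177 2.663 -4.355
v 1.951 4.641 -0.013
v 2.593 4.286 -0.152
v 1.587 3.714 0.672
v 2.229 3.359 0.533
v 2.227 3.974 0.956
v 2.452 4.547 0.533
v 1.728 3.453 -0.013
v 1.953 4.026 -0.436
v 2.455 3.552 -0.152
v 2.763 3.874 0.447
v 1.417 4.126 0.073
v 1.725 4.448 0.672
v 2.304 4.545 -0.142
v 1.876 3.455 0.662
v 1.875 3.817 0.911
v 2.252 3.608 0.829
v 2.221 4.698 0.26
v 2.598 4.489 0.178
v 2.383 4.306 0.83
v 1.582 3.511 0.342
v 1.959 3.302 0.26
v 1.928 4.392 -0.309
v 2.305 4.183 -0.391
v 1.797 3.694 -0.31
v 2.6 3.905 -0.225
v 2.387 3.36 0.178
v 2.092 3.415 -0.143
v 2.224 3.752 -0.392
v 2.781 4.094 0.127
v 2.568 3.549 0.53
v 2.566 3.911 0.779
v 2.698 4.247 0.53
v 2.7 3.663 0.127
v 1.612 4.451 -0.01
v 1.399 3.906 0.393
v 1.482 3.753 -0.01
v 1.614 4.089 -0.259
v 1.793 4.64 0.342
v 1.58 4.095 0.745
v 1.956 4.248 0.912
v 2.088 4.585 0.663
v 1.48 4.337 0.393
v 2.571 -2.638 -1.287
v 3.694 -1.43 -0.324
v 2.268 -1.426 -2.455
v 3.391 -0.218 -1.492
v 3.289 -2.922 -1.768
v 4.412 -1.714 -0.805
v 2.986 -1.71 -2.936
v 4.109 -0.502 -1.973
v 1.051 -0.764 0.048
v 1.621 -0.39 -0.31
v 1.649 -0.196 1.592
v 1.406 -0.179 -0.305
v 1.138 -0.058 -0.246
v 0.856 -0.044 -0.142
v 0.605 -0.14 -0.009
v 0.421 -0.331 0.133
v 0.333 -0.588 0.261
v 0.354 -0.872 0.357
v 0.482 -1.139 0.407
v 0.696 -1.349 0.401
v 0.965 -1.471 0.342
v 1.246 -1.485 0.238
v 1.498 -1.389 0.105
v 1.682 -1.198 -0.036
v 1.77 -0.941 -0.165
v 1.748 -0.657 -0.261
v -1.306 -4.162 -0.885
v -1.091 -4.623 0.653
v -1.531 -3.237 -0.577
v -1.316 -3.698 0.961
v 0.596 -3.662 -1.001
v 0.811 -4.123 0.537
v 0.371 -2.737 -0.693
v 0.586 -3.198 0.845
f 2 1 4
f 2 4 3
f 4 1 5
f 4 5 3
f 5 1 6
f 5 6 3
f 6 1 7
f 6 7 3
f 7 1 8
f 7 8 3
f 8 1 9
f 8 9 3
f 9 1 10
f 9 10 3
f 10 1 2
f 10 2 3
f 11 48 27
f 48 22 51
f 27 51 16
f 48 51 27
f 11 27 23
f 27 16 28
f 23 28 12
f 27 28 23
f 11 23 32
f 23 12 33
f 32 33 18
f 23 33 32
f 11 32 44
f 32 18 47
f 44 47 21
f 32 47 44
f 11 44 48
f 44 21 52
f 48 52 22
f 44 52 48
f 12 28 39
f 28 16 42
f 39 42 20
f 28 42 39
f 16 51 29
f 51 22 50
f 29 50 15
f 51 50 29
f 22 52 49
f 52 21 45
f 49 45 13
f 52 45 49
f 21 47 46
f 47 18 34
f 46 34 17
f 47 34 46
f 18 33 38
f 33 12 35
f 38 35 19
f 33 35 38
f 14 40 26
f 40 20 41
f 26 41 15
f 40 41 26
f 14 26 24
f 26 15 25
f 24 25 13
f 26 25 24
f 14 24 31
f 24 13 30
f 31 30 17
f 24 30 31
f 14 31 36
f 31 17 37
f 36 37 19
f 31 37 36
f 14 36 40
f 36 19 43
f 40 43 20
f 36 43 40
f 15 41 29
f 41 20 42
f 29 42 16
f 41 42 29
f 13 25 49
f 25 15 50
f 49 50 22
f 25 50 49
f 17 30 46
f 30 13 45
f 46 45 21
f 30 45 46
f 19 37 38
f 37 17 34
f 38 34 18
f 37 34 38
f 20 43 39
f 43 19 35
f 39 35 12
f 43 35 39
f 54 56 53
f 57 54 53
f 53 56 55
f 55 57 53
f 54 60 56
f 58 54 57
f 58 60 54
f 56 60 55
f 59 57 55
f 55 60 59
f 59 58 57
f 60 58 59
f 62 61 64
f 62 64 63
f 64 61 65
f 64 65 63
f 65 61 66
f 65 66 63
f 66 61 67
f 66 67 63
f 67 61 68
f 67 68 63
f 68 61 69
f 68 69 63
f 69 61 70
f 69 70 63
f 70 61 71
f 70 71 63
f 71 61 72
f 71 72 63
f 72 61 73
f 72 73 63
f 73 61 74
f 73 74 63
f 74 61 75
f 74 75 63
f 75 61 76
f 75 76 63
f 76 61 77
f 76 77 63
f 77 61 78
f 77 78 63
f 78 61 62
f 78 62 63
f 80 82 79
f 83 80 79
f 79 82 81
f 81 83 79
f 80 86 82
f 84 80 83
f 84 86 80
f 82 86 81
f 85 83 81
f 81 86 85
f 85 84 83
f 86 84 85



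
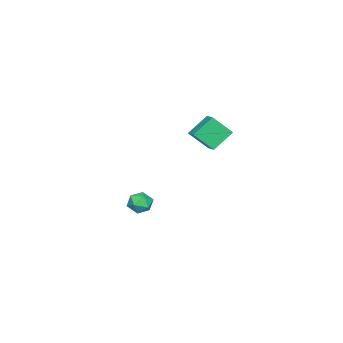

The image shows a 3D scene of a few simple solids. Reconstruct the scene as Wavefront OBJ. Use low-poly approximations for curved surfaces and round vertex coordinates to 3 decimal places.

v -1.51 1.703 2.871
v -1.056 0.817 3.882
v -2.467 2.251 3.781
v -2.013 1.364 4.792
v -0.927 2.296 3.128
v -0.473 1.409 4.139
v -1.884 2.843 4.038
v -1.43 1.957 5.049
v -3.305 -2.355 -2.523
v -2.728 -2.592 -2.093
v -3.072 -3.248 -3.327
v -2.495 -3.485 -2.897
v -3.208 -3.569 -2.655
v -3.352 -3.016 -2.158
v -2.448 -2.824 -3.262
v -2.592 -2.271 -2.765
v -2.199 -2.882 -2.55
v -2.668 -3.342 -2.174
v -3.132 -2.498 -3.246
v -3.601 -2.958 -2.87
f 2 4 1
f 5 2 1
f 1 4 3
f 3 5 1
f 2 8 4
f 6 2 5
f 6 8 2
f 4 8 3
f 7 5 3
f 3 8 7
f 7 6 5
f 8 6 7
f 9 20 14
f 9 14 10
f 9 10 16
f 9 16 19
f 9 19 20
f 10 14 18
f 14 20 13
f 20 19 11
f 19 16 15
f 16 10 17
f 12 18 13
f 12 13 11
f 12 11 15
f 12 15 17
f 12 17 18
f 13 18 14
f 11 13 20
f 15 11 19
f 17 15 16
f 18 17 10



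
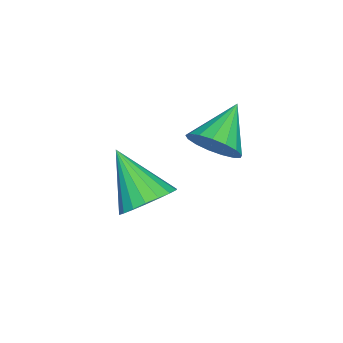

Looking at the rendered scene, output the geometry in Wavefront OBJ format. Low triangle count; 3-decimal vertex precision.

v 1.153 0.093 -1.104
v 1.81 0.273 -0.563
v 0.427 -1.073 0.164
v 1.545 0.54 -0.469
v 1.203 0.718 -0.501
v 0.851 0.773 -0.653
v 0.558 0.692 -0.894
v 0.384 0.493 -1.177
v 0.362 0.215 -1.445
v 0.497 -0.087 -1.646
v 0.761 -0.354 -1.74
v 1.103 -0.532 -1.707
v 1.456 -0.586 -1.556
v 1.748 -0.506 -1.315
v 1.922 -0.307 -1.032
v 1.944 -0.029 -0.764
v 1.25 1.915 1.853
v 1.653 2.359 2.367
v 0.01 2.145 2.627
v 1.536 2.607 2.106
v 1.354 2.696 1.787
v 1.147 2.606 1.484
v 0.964 2.358 1.264
v 0.847 2.009 1.18
v 0.822 1.638 1.249
v 0.895 1.331 1.457
v 1.049 1.157 1.756
v 1.25 1.158 2.076
v 1.45 1.331 2.346
v 1.605 1.639 2.502
v 1.678 2.01 2.51
f 2 1 4
f 2 4 3
f 4 1 5
f 4 5 3
f 5 1 6
f 5 6 3
f 6 1 7
f 6 7 3
f 7 1 8
f 7 8 3
f 8 1 9
f 8 9 3
f 9 1 10
f 9 10 3
f 10 1 11
f 10 11 3
f 11 1 12
f 11 12 3
f 12 1 13
f 12 13 3
f 13 1 14
f 13 14 3
f 14 1 15
f 14 15 3
f 15 1 16
f 15 16 3
f 16 1 2
f 16 2 3
f 18 17 20
f 18 20 19
f 20 17 21
f 20 21 19
f 21 17 22
f 21 22 19
f 22 17 23
f 22 23 19
f 23 17 24
f 23 24 19
f 24 17 25
f 24 25 19
f 25 17 26
f 25 26 19
f 26 17 27
f 26 27 19
f 27 17 28
f 27 28 19
f 28 17 29
f 28 29 19
f 29 17 30
f 29 30 19
f 30 17 31
f 30 31 19
f 31 17 18
f 31 18 19



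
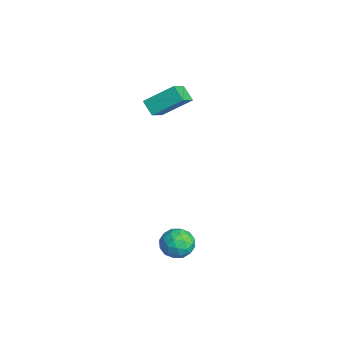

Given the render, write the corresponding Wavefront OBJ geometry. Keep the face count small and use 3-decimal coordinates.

v 3.718 0.564 -3.306
v 4.176 0.215 -2.542
v 2.444 -0.215 -2.898
v 2.902 -0.564 -2.134
v 2.679 0.365 -2.175
v 3.467 0.847 -2.427
v 3.153 -0.847 -3.013
v 3.941 -0.365 -3.265
v 3.827 -0.657 -2.361
v 3.534 0.092 -1.843
v 3.086 -0.092 -3.597
v 2.793 0.657 -3.079
v 4.059 0.458 -2.96
v 2.561 -0.458 -2.48
v 2.43 0.088 -2.504
v 2.7 -0.117 -2.055
v 3.642 0.83 -2.892
v 3.911 0.624 -2.443
v 3.032 0.713 -2.228
v 2.709 -0.624 -2.997
v 2.978 -0.83 -2.548
v 3.92 0.117 -3.385
v 4.19 -0.088 -2.936
v 3.588 -0.713 -3.212
v 4.123 -0.26 -2.404
v 3.374 -0.718 -2.164
v 3.522 -0.884 -2.681
v 3.985 -0.601 -2.829
v 3.951 0.181 -2.1
v 3.202 -0.277 -1.86
v 3.071 0.269 -1.884
v 3.534 0.552 -2.032
v 3.746 -0.332 -1.993
v 3.418 0.277 -3.58
v 2.669 -0.181 -3.34
v 3.086 -0.552 -3.408
v 3.549 -0.269 -3.556
v 3.246 0.718 -3.276
v 2.497 0.26 -3.036
v 2.635 0.601 -2.611
v 3.098 0.884 -2.759
v 2.874 0.332 -3.447
v -3.861 0.765 2.976
v -2.911 -0.034 3.744
v -3.468 2.304 4.09
v -2.518 1.505 4.858
v -3.122 1.035 2.342
v -2.172 0.236 3.11
v -2.729 2.574 3.456
v -1.779 1.775 4.224
f 1 38 17
f 38 12 41
f 17 41 6
f 38 41 17
f 1 17 13
f 17 6 18
f 13 18 2
f 17 18 13
f 1 13 22
f 13 2 23
f 22 23 8
f 13 23 22
f 1 22 34
f 22 8 37
f 34 37 11
f 22 37 34
f 1 34 38
f 34 11 42
f 38 42 12
f 34 42 38
f 2 18 29
f 18 6 32
f 29 32 10
f 18 32 29
f 6 41 19
f 41 12 40
f 19 40 5
f 41 40 19
f 12 42 39
f 42 11 35
f 39 35 3
f 42 35 39
f 11 37 36
f 37 8 24
f 36 24 7
f 37 24 36
f 8 23 28
f 23 2 25
f 28 25 9
f 23 25 28
f 4 30 16
f 30 10 31
f 16 31 5
f 30 31 16
f 4 16 14
f 16 5 15
f 14 15 3
f 16 15 14
f 4 14 21
f 14 3 20
f 21 20 7
f 14 20 21
f 4 21 26
f 21 7 27
f 26 27 9
f 21 27 26
f 4 26 30
f 26 9 33
f 30 33 10
f 26 33 30
f 5 31 19
f 31 10 32
f 19 32 6
f 31 32 19
f 3 15 39
f 15 5 40
f 39 40 12
f 15 40 39
f 7 20 36
f 20 3 35
f 36 35 11
f 20 35 36
f 9 27 28
f 27 7 24
f 28 24 8
f 27 24 28
f 10 33 29
f 33 9 25
f 29 25 2
f 33 25 29
f 44 46 43
f 47 44 43
f 43 46 45
f 45 47 43
f 44 50 46
f 48 44 47
f 48 50 44
f 46 50 45
f 49 47 45
f 45 50 49
f 49 48 47
f 50 48 49



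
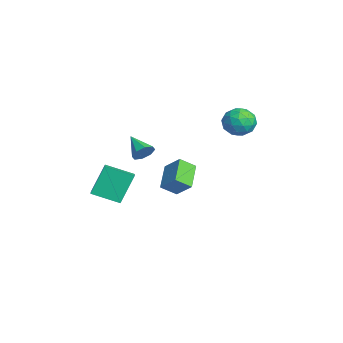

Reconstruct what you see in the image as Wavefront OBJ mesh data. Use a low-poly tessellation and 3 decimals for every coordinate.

v 2.966 -1.069 0.455
v 2.995 -1.891 1.041
v 1.68 -0.597 1.179
v 1.708 -1.419 1.765
v 3.652 -0.461 1.275
v 3.68 -1.283 1.861
v 2.365 0.011 1.999
v 2.394 -0.811 2.585
v -3.18 -1.621 0.204
v -2.839 -1.609 0.792
v -4.36 -2.099 0.896
v -3.08 -1.159 0.693
v -3.379 -0.979 0.307
v -3.562 -1.175 -0.14
v -3.52 -1.632 -0.385
v -3.279 -2.083 -0.285
v -2.98 -2.262 0.101
v -2.798 -2.066 0.547
v -4.32 -4.256 -3.039
v -4.811 -3.409 -1.341
v -3.826 -2.757 -3.644
v -4.317 -1.91 -1.947
v -3.563 -4.39 -2.753
v -4.054 -3.543 -1.056
v -3.069 -2.891 -3.359
v -3.56 -2.044 -1.661
v -0.742 2.914 3.069
v 0.024 3.465 3.137
v -0.144 1.955 4.103
v 0.622 2.506 4.171
v -0.211 2.81 4.502
v -0.58 3.403 3.863
v 0.46 2.017 3.377
v 0.091 2.61 2.738
v 0.767 2.911 3.328
v 0.352 3.401 4.023
v -0.472 2.019 3.217
v -0.887 2.509 3.912
v -0.412 3.273 3.013
v 0.292 2.147 4.227
v -0.198 2.325 4.422
v 0.252 2.649 4.462
v -0.767 3.237 3.439
v -0.317 3.561 3.479
v -0.454 3.176 4.281
v 0.197 1.859 3.761
v 0.647 2.183 3.801
v -0.372 2.771 2.778
v 0.078 3.095 2.818
v 0.334 2.244 2.959
v 0.475 3.272 3.164
v 0.827 2.709 3.772
v 0.732 2.421 3.305
v 0.515 2.769 2.93
v 0.232 3.56 3.573
v 0.583 2.997 4.18
v 0.094 3.175 4.375
v -0.124 3.524 4
v 0.669 3.234 3.685
v -0.703 2.423 3.06
v -0.352 1.86 3.667
v 0.004 1.896 3.24
v -0.214 2.245 2.865
v -0.947 2.711 3.468
v -0.595 2.148 4.076
v -0.635 2.651 4.31
v -0.852 2.999 3.935
v -0.789 2.186 3.555
f 2 4 1
f 5 2 1
f 1 4 3
f 3 5 1
f 2 8 4
f 6 2 5
f 6 8 2
f 4 8 3
f 7 5 3
f 3 8 7
f 7 6 5
f 8 6 7
f 10 9 12
f 10 12 11
f 12 9 13
f 12 13 11
f 13 9 14
f 13 14 11
f 14 9 15
f 14 15 11
f 15 9 16
f 15 16 11
f 16 9 17
f 16 17 11
f 17 9 18
f 17 18 11
f 18 9 10
f 18 10 11
f 20 22 19
f 23 20 19
f 19 22 21
f 21 23 19
f 20 26 22
f 24 20 23
f 24 26 20
f 22 26 21
f 25 23 21
f 21 26 25
f 25 24 23
f 26 24 25
f 27 64 43
f 64 38 67
f 43 67 32
f 64 67 43
f 27 43 39
f 43 32 44
f 39 44 28
f 43 44 39
f 27 39 48
f 39 28 49
f 48 49 34
f 39 49 48
f 27 48 60
f 48 34 63
f 60 63 37
f 48 63 60
f 27 60 64
f 60 37 68
f 64 68 38
f 60 68 64
f 28 44 55
f 44 32 58
f 55 58 36
f 44 58 55
f 32 67 45
f 67 38 66
f 45 66 31
f 67 66 45
f 38 68 65
f 68 37 61
f 65 61 29
f 68 61 65
f 37 63 62
f 63 34 50
f 62 50 33
f 63 50 62
f 34 49 54
f 49 28 51
f 54 51 35
f 49 51 54
f 30 56 42
f 56 36 57
f 42 57 31
f 56 57 42
f 30 42 40
f 42 31 41
f 40 41 29
f 42 41 40
f 30 40 47
f 40 29 46
f 47 46 33
f 40 46 47
f 30 47 52
f 47 33 53
f 52 53 35
f 47 53 52
f 30 52 56
f 52 35 59
f 56 59 36
f 52 59 56
f 31 57 45
f 57 36 58
f 45 58 32
f 57 58 45
f 29 41 65
f 41 31 66
f 65 66 38
f 41 66 65
f 33 46 62
f 46 29 61
f 62 61 37
f 46 61 62
f 35 53 54
f 53 33 50
f 54 50 34
f 53 50 54
f 36 59 55
f 59 35 51
f 55 51 28
f 59 51 55



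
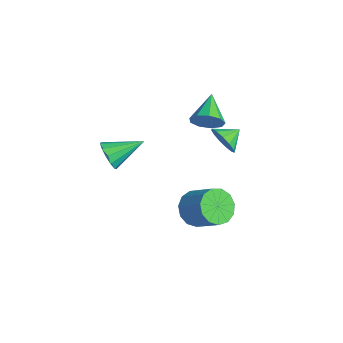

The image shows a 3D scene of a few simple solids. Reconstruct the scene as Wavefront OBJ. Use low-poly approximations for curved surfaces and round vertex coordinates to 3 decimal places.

v 0.528 -2.688 3.367
v 1.058 -2.484 2.695
v 0.852 -0.932 4.153
v 0.602 -2.341 2.562
v 0.123 -2.307 2.685
v -0.228 -2.394 3.024
v -0.339 -2.575 3.473
v -0.174 -2.791 3.888
v 0.213 -2.974 4.137
v 0.7 -3.066 4.143
v 1.132 -3.038 3.902
v 1.373 -2.899 3.491
v 1.345 -2.693 3.041
v -1.695 3.541 2.28
v -1.085 4.004 2.825
v -3.145 4.439 3.14
v -1.197 4.338 2.288
v -1.542 4.3 1.746
v -1.958 3.906 1.455
v -2.252 3.342 1.549
v -2.285 2.871 1.986
v -2.041 2.713 2.56
v -1.636 2.943 3.003
v -1.259 3.453 3.108
v 0.503 3.425 2.497
v 0.761 3.811 1.702
v 0.337 4.415 2.923
v 0.248 3.738 1.67
v -0.183 3.566 1.901
v -0.397 3.35 2.321
v -0.324 3.157 2.797
v 0.011 3.05 3.177
v 0.502 3.061 3.342
v 0.994 3.189 3.239
v 1.33 3.391 2.9
v 1.403 3.604 2.433
v 1.191 3.761 1.987
v 3.127 0.816 0.174
v 3.674 1.121 -0.681
v 4.959 1.71 0.35
v 4.413 1.404 1.206
v 3.334 1.586 -0.523
v 4.619 2.175 0.508
v 2.929 1.807 -0.144
v 4.214 2.396 0.887
v 2.586 1.713 0.336
v 3.872 2.301 1.368
v 2.416 1.334 0.765
v 3.701 1.922 1.797
v 2.471 0.79 1.007
v 3.757 1.379 2.038
v 2.735 0.255 0.984
v 4.02 0.843 2.015
v 3.123 -0.103 0.704
v 4.408 0.486 1.735
v 3.513 -0.168 0.256
v 4.798 0.42 1.287
v 3.78 0.078 -0.218
v 5.065 0.667 0.813
v 3.84 0.559 -0.567
v 5.125 1.148 0.464
f 2 1 4
f 2 4 3
f 4 1 5
f 4 5 3
f 5 1 6
f 5 6 3
f 6 1 7
f 6 7 3
f 7 1 8
f 7 8 3
f 8 1 9
f 8 9 3
f 9 1 10
f 9 10 3
f 10 1 11
f 10 11 3
f 11 1 12
f 11 12 3
f 12 1 13
f 12 13 3
f 13 1 2
f 13 2 3
f 15 14 17
f 15 17 16
f 17 14 18
f 17 18 16
f 18 14 19
f 18 19 16
f 19 14 20
f 19 20 16
f 20 14 21
f 20 21 16
f 21 14 22
f 21 22 16
f 22 14 23
f 22 23 16
f 23 14 24
f 23 24 16
f 24 14 15
f 24 15 16
f 26 25 28
f 26 28 27
f 28 25 29
f 28 29 27
f 29 25 30
f 29 30 27
f 30 25 31
f 30 31 27
f 31 25 32
f 31 32 27
f 32 25 33
f 32 33 27
f 33 25 34
f 33 34 27
f 34 25 35
f 34 35 27
f 35 25 36
f 35 36 27
f 36 25 37
f 36 37 27
f 37 25 26
f 37 26 27
f 39 38 42
f 39 42 40
f 40 42 43
f 40 43 41
f 42 38 44
f 42 44 43
f 43 44 45
f 43 45 41
f 44 38 46
f 44 46 45
f 45 46 47
f 45 47 41
f 46 38 48
f 46 48 47
f 47 48 49
f 47 49 41
f 48 38 50
f 48 50 49
f 49 50 51
f 49 51 41
f 50 38 52
f 50 52 51
f 51 52 53
f 51 53 41
f 52 38 54
f 52 54 53
f 53 54 55
f 53 55 41
f 54 38 56
f 54 56 55
f 55 56 57
f 55 57 41
f 56 38 58
f 56 58 57
f 57 58 59
f 57 59 41
f 58 38 60
f 58 60 59
f 59 60 61
f 59 61 41
f 60 38 39
f 60 39 61
f 61 39 40
f 61 40 41



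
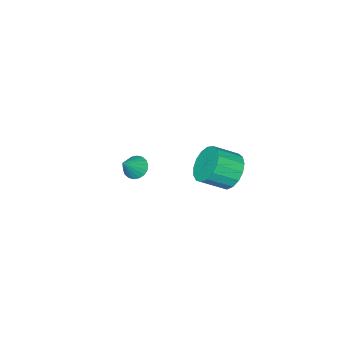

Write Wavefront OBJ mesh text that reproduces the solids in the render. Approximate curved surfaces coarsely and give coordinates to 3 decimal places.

v 0.867 1.798 1.181
v 1.465 2.439 0.975
v 2.331 1.842 1.633
v 1.733 1.202 1.839
v 1.285 2.58 1.34
v 2.15 1.983 1.998
v 1.009 2.541 1.669
v 1.875 1.945 2.326
v 0.7 2.333 1.886
v 1.566 1.736 2.543
v 0.43 2.002 1.942
v 1.296 1.405 2.599
v 0.26 1.624 1.823
v 1.126 1.028 2.48
v 0.229 1.287 1.557
v 1.095 0.69 2.215
v 0.344 1.066 1.206
v 1.21 0.47 1.863
v 0.579 1.013 0.848
v 1.445 0.417 1.506
v 0.88 1.14 0.567
v 1.746 0.544 1.225
v 1.178 1.418 0.427
v 2.044 0.822 1.084
v 1.404 1.783 0.46
v 2.27 1.186 1.117
v 1.508 2.151 0.657
v 2.374 1.555 1.315
v 0.839 -3.695 -1.885
v 1.272 -3.686 -2.314
v 1.641 -3.665 -1.075
v 1.222 -3.422 -2.274
v 1.095 -3.212 -2.156
v 0.918 -3.098 -1.985
v 0.725 -3.102 -1.794
v 0.555 -3.224 -1.621
v 0.441 -3.438 -1.5
v 0.406 -3.704 -1.455
v 0.456 -3.967 -1.496
v 0.583 -4.177 -1.613
v 0.76 -4.291 -1.785
v 0.952 -4.287 -1.976
v 1.123 -4.166 -2.149
v 1.237 -3.951 -2.27
f 2 1 5
f 2 5 3
f 3 5 6
f 3 6 4
f 5 1 7
f 5 7 6
f 6 7 8
f 6 8 4
f 7 1 9
f 7 9 8
f 8 9 10
f 8 10 4
f 9 1 11
f 9 11 10
f 10 11 12
f 10 12 4
f 11 1 13
f 11 13 12
f 12 13 14
f 12 14 4
f 13 1 15
f 13 15 14
f 14 15 16
f 14 16 4
f 15 1 17
f 15 17 16
f 16 17 18
f 16 18 4
f 17 1 19
f 17 19 18
f 18 19 20
f 18 20 4
f 19 1 21
f 19 21 20
f 20 21 22
f 20 22 4
f 21 1 23
f 21 23 22
f 22 23 24
f 22 24 4
f 23 1 25
f 23 25 24
f 24 25 26
f 24 26 4
f 25 1 27
f 25 27 26
f 26 27 28
f 26 28 4
f 27 1 2
f 27 2 28
f 28 2 3
f 28 3 4
f 30 29 32
f 30 32 31
f 32 29 33
f 32 33 31
f 33 29 34
f 33 34 31
f 34 29 35
f 34 35 31
f 35 29 36
f 35 36 31
f 36 29 37
f 36 37 31
f 37 29 38
f 37 38 31
f 38 29 39
f 38 39 31
f 39 29 40
f 39 40 31
f 40 29 41
f 40 41 31
f 41 29 42
f 41 42 31
f 42 29 43
f 42 43 31
f 43 29 44
f 43 44 31
f 44 29 30
f 44 30 31



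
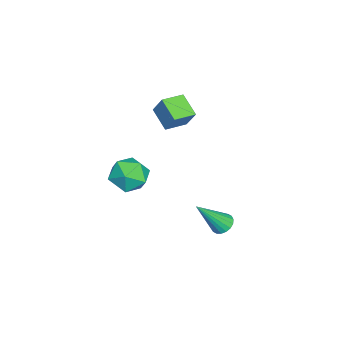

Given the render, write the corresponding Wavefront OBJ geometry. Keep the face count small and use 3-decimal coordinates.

v -1.717 -0.351 1.577
v -2.509 -1.104 2.223
v -2.545 0.425 1.465
v -3.337 -0.328 2.111
v -1.383 0.148 2.569
v -2.175 -0.605 3.215
v -2.211 0.924 2.457
v -3.003 0.171 3.103
v -0.971 2.443 -3.875
v -0.491 2.285 -4.199
v -0.189 1.397 -2.205
v -0.416 2.516 -4.089
v -0.45 2.733 -3.937
v -0.587 2.893 -3.773
v -0.801 2.963 -3.629
v -1.048 2.93 -3.534
v -1.28 2.801 -3.506
v -1.451 2.601 -3.551
v -1.527 2.369 -3.661
v -1.493 2.153 -3.813
v -1.355 1.993 -3.977
v -1.141 1.923 -4.121
v -0.894 1.956 -4.216
v -0.662 2.085 -4.244
v -0.825 -1.639 -0.939
v -0.014 -1.066 -1.25
v 0.034 -2.114 0.43
v 0.845 -1.541 0.119
v -0.031 -1.075 0.434
v -0.562 -0.782 -0.412
v 0.582 -2.398 -0.408
v 0.051 -2.105 -1.254
v 0.856 -1.535 -0.922
v 0.477 -0.717 -0.401
v -0.457 -2.463 -0.419
v -0.836 -1.645 0.102
f 2 4 1
f 5 2 1
f 1 4 3
f 3 5 1
f 2 8 4
f 6 2 5
f 6 8 2
f 4 8 3
f 7 5 3
f 3 8 7
f 7 6 5
f 8 6 7
f 10 9 12
f 10 12 11
f 12 9 13
f 12 13 11
f 13 9 14
f 13 14 11
f 14 9 15
f 14 15 11
f 15 9 16
f 15 16 11
f 16 9 17
f 16 17 11
f 17 9 18
f 17 18 11
f 18 9 19
f 18 19 11
f 19 9 20
f 19 20 11
f 20 9 21
f 20 21 11
f 21 9 22
f 21 22 11
f 22 9 23
f 22 23 11
f 23 9 24
f 23 24 11
f 24 9 10
f 24 10 11
f 25 36 30
f 25 30 26
f 25 26 32
f 25 32 35
f 25 35 36
f 26 30 34
f 30 36 29
f 36 35 27
f 35 32 31
f 32 26 33
f 28 34 29
f 28 29 27
f 28 27 31
f 28 31 33
f 28 33 34
f 29 34 30
f 27 29 36
f 31 27 35
f 33 31 32
f 34 33 26



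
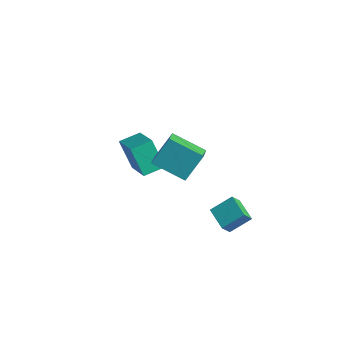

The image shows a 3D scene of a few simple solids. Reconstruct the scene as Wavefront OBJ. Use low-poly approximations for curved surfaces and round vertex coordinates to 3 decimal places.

v -3.151 0.848 -2.632
v -2.866 0.42 -2.762
v -1.969 1.272 -1.428
v -2.765 0.67 -2.949
v -2.812 0.987 -3.014
v -2.988 1.251 -2.934
v -3.227 1.361 -2.739
v -3.436 1.275 -2.503
v -3.537 1.026 -2.316
v -3.491 0.708 -2.25
v -3.314 0.444 -2.33
v -3.075 0.334 -2.525
v 1.203 -0.11 -3.252
v 1.687 0.976 -2.422
v 1.129 0.492 -3.996
v 1.614 1.578 -3.167
v 2.546 -0.418 -3.633
v 3.031 0.668 -2.804
v 2.473 0.184 -4.378
v 2.957 1.27 -3.548
v 0.423 -3.153 2.314
v 0.553 -2.095 3.727
v 1.96 -2.225 1.479
v 2.09 -1.168 2.892
v 1.23 -3.992 2.868
v 1.36 -2.935 4.281
v 2.767 -3.065 2.033
v 2.897 -2.007 3.446
v -1.726 -2.937 -0.15
v -2.595 -3.096 1.498
v -1.459 -1.764 0.104
v -2.328 -1.922 1.752
v 0.008 -3.518 0.708
v -0.861 -3.676 2.356
v 0.275 -2.344 0.962
v -0.594 -2.503 2.61
f 2 1 4
f 2 4 3
f 4 1 5
f 4 5 3
f 5 1 6
f 5 6 3
f 6 1 7
f 6 7 3
f 7 1 8
f 7 8 3
f 8 1 9
f 8 9 3
f 9 1 10
f 9 10 3
f 10 1 11
f 10 11 3
f 11 1 12
f 11 12 3
f 12 1 2
f 12 2 3
f 14 16 13
f 17 14 13
f 13 16 15
f 15 17 13
f 14 20 16
f 18 14 17
f 18 20 14
f 16 20 15
f 19 17 15
f 15 20 19
f 19 18 17
f 20 18 19
f 22 24 21
f 25 22 21
f 21 24 23
f 23 25 21
f 22 28 24
f 26 22 25
f 26 28 22
f 24 28 23
f 27 25 23
f 23 28 27
f 27 26 25
f 28 26 27
f 30 32 29
f 33 30 29
f 29 32 31
f 31 33 29
f 30 36 32
f 34 30 33
f 34 36 30
f 32 36 31
f 35 33 31
f 31 36 35
f 35 34 33
f 36 34 35



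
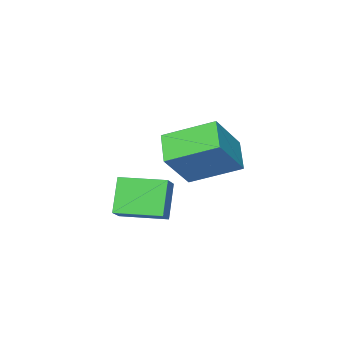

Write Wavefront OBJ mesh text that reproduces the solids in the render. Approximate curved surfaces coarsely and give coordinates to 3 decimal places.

v -2.178 -0.753 -1.672
v -1.417 -0.249 -1.095
v -1.485 -0.271 -3.007
v -0.724 0.234 -2.43
v -1.196 -2.214 -1.69
v -0.435 -1.709 -1.113
v -0.503 -1.731 -3.025
v 0.258 -1.227 -2.448
v -3.717 -1.585 -2.336
v -4.458 -2.507 -1.551
v -4.839 0.04 -1.485
v -5.58 -0.882 -0.7
v -2.34 -1.418 -0.84
v -3.081 -2.34 -0.055
v -3.462 0.207 0.011
v -4.203 -0.715 0.796
f 2 4 1
f 5 2 1
f 1 4 3
f 3 5 1
f 2 8 4
f 6 2 5
f 6 8 2
f 4 8 3
f 7 5 3
f 3 8 7
f 7 6 5
f 8 6 7
f 10 12 9
f 13 10 9
f 9 12 11
f 11 13 9
f 10 16 12
f 14 10 13
f 14 16 10
f 12 16 11
f 15 13 11
f 11 16 15
f 15 14 13
f 16 14 15



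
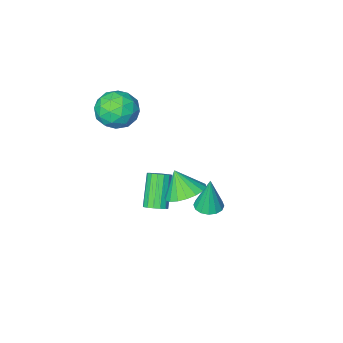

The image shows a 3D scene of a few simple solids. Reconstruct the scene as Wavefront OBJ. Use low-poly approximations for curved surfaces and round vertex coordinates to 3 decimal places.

v -1.339 -0.827 -4.352
v -0.677 -1.238 -4.328
v -1.321 -0.673 -2.248
v -0.56 -0.853 -4.357
v -0.652 -0.461 -4.385
v -0.928 -0.167 -4.404
v -1.314 -0.05 -4.409
v -1.708 -0.141 -4.399
v -2.002 -0.416 -4.376
v -2.119 -0.802 -4.347
v -2.027 -1.194 -4.319
v -1.751 -1.488 -4.3
v -1.365 -1.605 -4.295
v -0.971 -1.513 -4.305
v 2.657 -2.56 3.07
v 3.292 -3.193 2.243
v 1.368 -4.047 3.217
v 2.003 -4.68 2.39
v 2.473 -4.478 3.497
v 3.27 -3.56 3.406
v 1.39 -3.68 2.054
v 2.187 -2.762 1.963
v 2.509 -3.885 1.615
v 3.179 -4.378 2.507
v 1.481 -2.862 2.953
v 2.151 -3.355 3.845
v 3.088 -2.746 2.644
v 1.572 -4.494 2.816
v 1.849 -4.376 3.467
v 2.222 -4.747 2.981
v 3.075 -2.962 3.328
v 3.448 -3.333 2.842
v 2.967 -4.089 3.578
v 1.212 -3.907 2.618
v 1.585 -4.278 2.132
v 2.438 -2.493 2.479
v 2.811 -2.864 1.993
v 1.693 -3.151 1.882
v 3.001 -3.525 1.789
v 2.243 -4.399 1.875
v 1.883 -3.811 1.677
v 2.351 -3.271 1.624
v 3.395 -3.815 2.313
v 2.637 -4.689 2.399
v 2.913 -4.57 3.05
v 3.382 -4.03 2.997
v 2.934 -4.222 1.944
v 2.023 -2.551 3.061
v 1.265 -3.425 3.147
v 1.278 -3.21 2.463
v 1.747 -2.67 2.41
v 2.417 -2.841 3.585
v 1.659 -3.715 3.671
v 2.309 -3.969 3.836
v 2.777 -3.429 3.783
v 1.726 -3.018 3.516
v 1.957 2.446 0.714
v 2.802 1.938 0.297
v 2.183 1.794 1.966
v 2.993 2.338 0.47
v 2.979 2.759 0.692
v 2.763 3.119 0.918
v 2.387 3.344 1.103
v 1.926 3.392 1.211
v 1.471 3.253 1.221
v 1.112 2.953 1.13
v 0.92 2.553 0.957
v 0.934 2.132 0.735
v 1.15 1.773 0.51
v 1.526 1.547 0.324
v 1.987 1.499 0.216
v 2.443 1.639 0.206
v 2.54 0.578 -1.678
v 3.047 0.7 -1.343
v 2.267 -0.276 0.193
v 1.76 -0.398 -0.142
v 2.849 0.947 -1.287
v 2.069 -0.03 0.249
v 2.568 1.094 -1.335
v 1.789 0.118 0.2
v 2.28 1.104 -1.476
v 1.5 0.127 0.06
v 2.061 0.972 -1.67
v 1.281 -0.004 -0.135
v 1.971 0.735 -1.867
v 1.191 -0.241 -0.331
v 2.033 0.456 -2.013
v 1.253 -0.52 -0.477
v 2.231 0.21 -2.069
v 1.451 -0.767 -0.533
v 2.511 0.062 -2.02
v 1.732 -0.914 -0.485
v 2.8 0.053 -1.88
v 2.02 -0.924 -0.344
v 3.019 0.184 -1.685
v 2.239 -0.792 -0.15
v 3.109 0.421 -1.489
v 2.329 -0.555 0.047
f 2 1 4
f 2 4 3
f 4 1 5
f 4 5 3
f 5 1 6
f 5 6 3
f 6 1 7
f 6 7 3
f 7 1 8
f 7 8 3
f 8 1 9
f 8 9 3
f 9 1 10
f 9 10 3
f 10 1 11
f 10 11 3
f 11 1 12
f 11 12 3
f 12 1 13
f 12 13 3
f 13 1 14
f 13 14 3
f 14 1 2
f 14 2 3
f 15 52 31
f 52 26 55
f 31 55 20
f 52 55 31
f 15 31 27
f 31 20 32
f 27 32 16
f 31 32 27
f 15 27 36
f 27 16 37
f 36 37 22
f 27 37 36
f 15 36 48
f 36 22 51
f 48 51 25
f 36 51 48
f 15 48 52
f 48 25 56
f 52 56 26
f 48 56 52
f 16 32 43
f 32 20 46
f 43 46 24
f 32 46 43
f 20 55 33
f 55 26 54
f 33 54 19
f 55 54 33
f 26 56 53
f 56 25 49
f 53 49 17
f 56 49 53
f 25 51 50
f 51 22 38
f 50 38 21
f 51 38 50
f 22 37 42
f 37 16 39
f 42 39 23
f 37 39 42
f 18 44 30
f 44 24 45
f 30 45 19
f 44 45 30
f 18 30 28
f 30 19 29
f 28 29 17
f 30 29 28
f 18 28 35
f 28 17 34
f 35 34 21
f 28 34 35
f 18 35 40
f 35 21 41
f 40 41 23
f 35 41 40
f 18 40 44
f 40 23 47
f 44 47 24
f 40 47 44
f 19 45 33
f 45 24 46
f 33 46 20
f 45 46 33
f 17 29 53
f 29 19 54
f 53 54 26
f 29 54 53
f 21 34 50
f 34 17 49
f 50 49 25
f 34 49 50
f 23 41 42
f 41 21 38
f 42 38 22
f 41 38 42
f 24 47 43
f 47 23 39
f 43 39 16
f 47 39 43
f 58 57 60
f 58 60 59
f 60 57 61
f 60 61 59
f 61 57 62
f 61 62 59
f 62 57 63
f 62 63 59
f 63 57 64
f 63 64 59
f 64 57 65
f 64 65 59
f 65 57 66
f 65 66 59
f 66 57 67
f 66 67 59
f 67 57 68
f 67 68 59
f 68 57 69
f 68 69 59
f 69 57 70
f 69 70 59
f 70 57 71
f 70 71 59
f 71 57 72
f 71 72 59
f 72 57 58
f 72 58 59
f 74 73 77
f 74 77 75
f 75 77 78
f 75 78 76
f 77 73 79
f 77 79 78
f 78 79 80
f 78 80 76
f 79 73 81
f 79 81 80
f 80 81 82
f 80 82 76
f 81 73 83
f 81 83 82
f 82 83 84
f 82 84 76
f 83 73 85
f 83 85 84
f 84 85 86
f 84 86 76
f 85 73 87
f 85 87 86
f 86 87 88
f 86 88 76
f 87 73 89
f 87 89 88
f 88 89 90
f 88 90 76
f 89 73 91
f 89 91 90
f 90 91 92
f 90 92 76
f 91 73 93
f 91 93 92
f 92 93 94
f 92 94 76
f 93 73 95
f 93 95 94
f 94 95 96
f 94 96 76
f 95 73 97
f 95 97 96
f 96 97 98
f 96 98 76
f 97 73 74
f 97 74 98
f 98 74 75
f 98 75 76



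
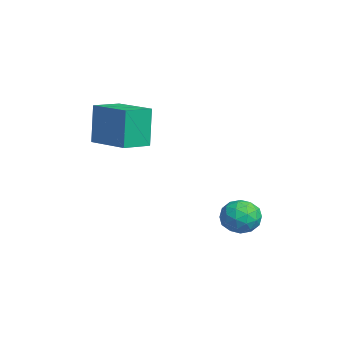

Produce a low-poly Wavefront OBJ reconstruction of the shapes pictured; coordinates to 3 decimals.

v 2.199 3.508 -2.448
v 2.687 3.221 -1.812
v 1.073 3.099 -1.768
v 1.561 2.812 -1.132
v 1.494 3.649 -1.273
v 2.19 3.902 -1.693
v 1.57 2.418 -1.887
v 2.266 2.671 -2.307
v 2.299 2.547 -1.465
v 2.252 3.308 -1.086
v 1.508 3.012 -2.494
v 1.461 3.773 -2.115
v 2.542 3.4 -2.19
v 1.218 2.92 -1.39
v 1.179 3.412 -1.473
v 1.466 3.243 -1.099
v 2.25 3.801 -2.12
v 2.537 3.632 -1.746
v 1.835 3.884 -1.429
v 1.223 2.688 -1.834
v 1.51 2.519 -1.46
v 2.294 3.077 -2.481
v 2.581 2.908 -2.107
v 1.925 2.436 -2.151
v 2.601 2.836 -1.612
v 1.939 2.595 -1.212
v 1.944 2.364 -1.656
v 2.353 2.512 -1.903
v 2.573 3.283 -1.389
v 1.911 3.043 -0.989
v 1.872 3.535 -1.072
v 2.281 3.683 -1.319
v 2.345 2.887 -1.185
v 1.849 3.277 -2.591
v 1.187 3.037 -2.191
v 1.479 2.637 -2.261
v 1.888 2.785 -2.508
v 1.821 3.725 -2.368
v 1.159 3.484 -1.968
v 1.407 3.808 -1.677
v 1.816 3.956 -1.924
v 1.415 3.433 -2.395
v 0.052 -2.192 1.709
v -0.246 -2.074 3.48
v -0.619 -1.129 1.525
v -0.917 -1.011 3.296
v 1.617 -1.169 1.904
v 1.319 -1.051 3.675
v 0.946 -0.106 1.72
v 0.648 0.012 3.491
f 1 38 17
f 38 12 41
f 17 41 6
f 38 41 17
f 1 17 13
f 17 6 18
f 13 18 2
f 17 18 13
f 1 13 22
f 13 2 23
f 22 23 8
f 13 23 22
f 1 22 34
f 22 8 37
f 34 37 11
f 22 37 34
f 1 34 38
f 34 11 42
f 38 42 12
f 34 42 38
f 2 18 29
f 18 6 32
f 29 32 10
f 18 32 29
f 6 41 19
f 41 12 40
f 19 40 5
f 41 40 19
f 12 42 39
f 42 11 35
f 39 35 3
f 42 35 39
f 11 37 36
f 37 8 24
f 36 24 7
f 37 24 36
f 8 23 28
f 23 2 25
f 28 25 9
f 23 25 28
f 4 30 16
f 30 10 31
f 16 31 5
f 30 31 16
f 4 16 14
f 16 5 15
f 14 15 3
f 16 15 14
f 4 14 21
f 14 3 20
f 21 20 7
f 14 20 21
f 4 21 26
f 21 7 27
f 26 27 9
f 21 27 26
f 4 26 30
f 26 9 33
f 30 33 10
f 26 33 30
f 5 31 19
f 31 10 32
f 19 32 6
f 31 32 19
f 3 15 39
f 15 5 40
f 39 40 12
f 15 40 39
f 7 20 36
f 20 3 35
f 36 35 11
f 20 35 36
f 9 27 28
f 27 7 24
f 28 24 8
f 27 24 28
f 10 33 29
f 33 9 25
f 29 25 2
f 33 25 29
f 44 46 43
f 47 44 43
f 43 46 45
f 45 47 43
f 44 50 46
f 48 44 47
f 48 50 44
f 46 50 45
f 49 47 45
f 45 50 49
f 49 48 47
f 50 48 49

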